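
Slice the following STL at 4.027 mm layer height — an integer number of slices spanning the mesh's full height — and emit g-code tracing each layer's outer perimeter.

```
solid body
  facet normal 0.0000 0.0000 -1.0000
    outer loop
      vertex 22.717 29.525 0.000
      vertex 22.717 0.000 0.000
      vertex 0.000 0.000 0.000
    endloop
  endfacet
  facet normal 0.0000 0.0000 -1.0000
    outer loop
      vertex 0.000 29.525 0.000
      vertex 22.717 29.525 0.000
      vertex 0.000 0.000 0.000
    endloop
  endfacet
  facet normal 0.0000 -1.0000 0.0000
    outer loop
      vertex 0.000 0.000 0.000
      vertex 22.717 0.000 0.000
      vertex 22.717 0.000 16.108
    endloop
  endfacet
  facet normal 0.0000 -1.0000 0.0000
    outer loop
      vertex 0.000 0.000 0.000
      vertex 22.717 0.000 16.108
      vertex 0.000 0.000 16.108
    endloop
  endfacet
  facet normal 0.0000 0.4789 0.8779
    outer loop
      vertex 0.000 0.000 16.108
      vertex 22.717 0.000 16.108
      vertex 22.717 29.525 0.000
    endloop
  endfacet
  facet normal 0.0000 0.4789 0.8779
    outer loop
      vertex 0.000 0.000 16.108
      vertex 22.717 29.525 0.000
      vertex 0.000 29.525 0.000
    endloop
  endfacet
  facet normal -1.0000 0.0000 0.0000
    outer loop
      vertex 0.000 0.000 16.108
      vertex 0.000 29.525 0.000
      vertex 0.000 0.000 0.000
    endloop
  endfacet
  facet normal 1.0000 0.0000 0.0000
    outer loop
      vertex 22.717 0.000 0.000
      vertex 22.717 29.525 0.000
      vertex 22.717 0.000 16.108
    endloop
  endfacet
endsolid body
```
; perimeter-only toolpath
G21 ; units = mm
G90 ; absolute positioning
G28 ; home
; layer 1
G0 Z4.027
G0 X0.000 Y0.000
G1 X22.717 Y0.000
G1 X22.717 Y22.144
G1 X0.000 Y22.144
G1 X0.000 Y0.000
; layer 2
G0 Z8.054
G0 X0.000 Y0.000
G1 X22.717 Y0.000
G1 X22.717 Y14.762
G1 X0.000 Y14.762
G1 X0.000 Y0.000
; layer 3
G0 Z12.081
G0 X0.000 Y0.000
G1 X22.717 Y0.000
G1 X22.717 Y7.381
G1 X0.000 Y7.381
G1 X0.000 Y0.000
M2 ; end

The solid is a wedge (ramp): 22.7 × 29.5 mm base, rising to 16.1 mm along the y=0 edge and sloping linearly to z=0 at y=29.5. Slicing at Δz = 4.027 mm — 4 equal slices spanning the solid's height, so layer i sits at z = i·h/4 — gives 3 non-empty perimeters. Each is a 4-segment closed polygon; G0 lifts to the layer z and rapids to the start vertex, then G1 traces the edges. The cross-section shrinks linearly with z (the slice at the apex is degenerate and omitted).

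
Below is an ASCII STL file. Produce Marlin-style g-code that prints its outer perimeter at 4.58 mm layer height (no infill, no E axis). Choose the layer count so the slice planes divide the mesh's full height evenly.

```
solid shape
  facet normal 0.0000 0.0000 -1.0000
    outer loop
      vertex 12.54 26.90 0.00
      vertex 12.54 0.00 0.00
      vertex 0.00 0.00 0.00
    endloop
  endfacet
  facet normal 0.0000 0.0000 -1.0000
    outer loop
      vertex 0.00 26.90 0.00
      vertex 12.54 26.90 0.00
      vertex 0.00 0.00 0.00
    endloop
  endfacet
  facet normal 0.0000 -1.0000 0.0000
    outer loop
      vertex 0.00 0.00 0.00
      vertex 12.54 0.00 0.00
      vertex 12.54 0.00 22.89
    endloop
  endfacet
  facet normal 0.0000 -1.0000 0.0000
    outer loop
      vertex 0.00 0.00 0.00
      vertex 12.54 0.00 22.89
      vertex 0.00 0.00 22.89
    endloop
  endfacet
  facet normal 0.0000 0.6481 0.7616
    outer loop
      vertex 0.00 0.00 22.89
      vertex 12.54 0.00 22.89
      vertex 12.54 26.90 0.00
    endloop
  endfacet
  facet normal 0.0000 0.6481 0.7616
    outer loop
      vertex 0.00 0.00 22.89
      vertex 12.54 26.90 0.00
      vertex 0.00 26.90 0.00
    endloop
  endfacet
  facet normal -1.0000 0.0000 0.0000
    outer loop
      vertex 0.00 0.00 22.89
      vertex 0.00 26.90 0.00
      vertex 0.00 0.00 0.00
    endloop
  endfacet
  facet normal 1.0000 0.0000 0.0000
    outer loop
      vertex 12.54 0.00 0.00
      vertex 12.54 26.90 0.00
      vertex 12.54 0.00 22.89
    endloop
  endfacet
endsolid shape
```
; perimeter-only toolpath
G21 ; units = mm
G90 ; absolute positioning
G28 ; home
; layer 1
G0 Z4.58
G0 X0.00 Y0.00
G1 X12.54 Y0.00
G1 X12.54 Y21.52
G1 X0.00 Y21.52
G1 X0.00 Y0.00
; layer 2
G0 Z9.16
G0 X0.00 Y0.00
G1 X12.54 Y0.00
G1 X12.54 Y16.14
G1 X0.00 Y16.14
G1 X0.00 Y0.00
; layer 3
G0 Z13.73
G0 X0.00 Y0.00
G1 X12.54 Y0.00
G1 X12.54 Y10.76
G1 X0.00 Y10.76
G1 X0.00 Y0.00
; layer 4
G0 Z18.31
G0 X0.00 Y0.00
G1 X12.54 Y0.00
G1 X12.54 Y5.38
G1 X0.00 Y5.38
G1 X0.00 Y0.00
M2 ; end

The solid is a wedge (ramp): 12.5 × 26.9 mm base, rising to 22.9 mm along the y=0 edge and sloping linearly to z=0 at y=26.9. Slicing at Δz = 4.58 mm — 5 equal slices spanning the solid's height, so layer i sits at z = i·h/5 — gives 4 non-empty perimeters. Each is a 4-segment closed polygon; G0 lifts to the layer z and rapids to the start vertex, then G1 traces the edges. The cross-section shrinks linearly with z (the slice at the apex is degenerate and omitted).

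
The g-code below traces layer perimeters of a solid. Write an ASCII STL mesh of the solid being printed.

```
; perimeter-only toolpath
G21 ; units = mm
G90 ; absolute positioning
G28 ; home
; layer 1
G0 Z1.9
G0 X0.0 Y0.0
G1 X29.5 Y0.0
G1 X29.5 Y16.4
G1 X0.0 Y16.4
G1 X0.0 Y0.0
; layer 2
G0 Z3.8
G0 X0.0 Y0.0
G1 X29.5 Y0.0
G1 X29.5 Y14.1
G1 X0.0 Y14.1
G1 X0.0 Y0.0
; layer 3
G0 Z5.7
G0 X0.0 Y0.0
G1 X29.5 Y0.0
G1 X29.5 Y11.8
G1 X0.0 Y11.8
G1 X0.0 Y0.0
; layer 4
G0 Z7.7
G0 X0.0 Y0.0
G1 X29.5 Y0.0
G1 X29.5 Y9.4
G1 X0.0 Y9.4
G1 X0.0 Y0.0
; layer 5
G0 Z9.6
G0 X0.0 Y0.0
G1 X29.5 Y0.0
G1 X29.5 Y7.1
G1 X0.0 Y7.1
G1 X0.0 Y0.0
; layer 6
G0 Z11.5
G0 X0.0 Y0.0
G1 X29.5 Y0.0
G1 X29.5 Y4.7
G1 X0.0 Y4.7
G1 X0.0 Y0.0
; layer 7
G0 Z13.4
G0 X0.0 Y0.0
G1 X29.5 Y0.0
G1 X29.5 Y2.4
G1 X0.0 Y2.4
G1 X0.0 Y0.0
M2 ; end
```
solid part
  facet normal 0.0000 0.0000 -1.0000
    outer loop
      vertex 29.5 18.8 0.0
      vertex 29.5 0.0 0.0
      vertex 0.0 0.0 0.0
    endloop
  endfacet
  facet normal 0.0000 0.0000 -1.0000
    outer loop
      vertex 0.0 18.8 0.0
      vertex 29.5 18.8 0.0
      vertex 0.0 0.0 0.0
    endloop
  endfacet
  facet normal 0.0000 -1.0000 0.0000
    outer loop
      vertex 0.0 0.0 0.0
      vertex 29.5 0.0 0.0
      vertex 29.5 0.0 15.3
    endloop
  endfacet
  facet normal 0.0000 -1.0000 0.0000
    outer loop
      vertex 0.0 0.0 0.0
      vertex 29.5 0.0 15.3
      vertex 0.0 0.0 15.3
    endloop
  endfacet
  facet normal 0.0000 0.6312 0.7756
    outer loop
      vertex 0.0 0.0 15.3
      vertex 29.5 0.0 15.3
      vertex 29.5 18.8 0.0
    endloop
  endfacet
  facet normal 0.0000 0.6312 0.7756
    outer loop
      vertex 0.0 0.0 15.3
      vertex 29.5 18.8 0.0
      vertex 0.0 18.8 0.0
    endloop
  endfacet
  facet normal -1.0000 0.0000 0.0000
    outer loop
      vertex 0.0 0.0 15.3
      vertex 0.0 18.8 0.0
      vertex 0.0 0.0 0.0
    endloop
  endfacet
  facet normal 1.0000 0.0000 0.0000
    outer loop
      vertex 29.5 0.0 0.0
      vertex 29.5 18.8 0.0
      vertex 29.5 0.0 15.3
    endloop
  endfacet
endsolid part

The G0 Z moves step by Δz≈1.9 mm. The G1 loops shrink linearly with z, so the solid tapers from its base footprint up to z≈15.3. Closing with a flat bottom cap and the tapered top and triangulating gives 8 facets — a wedge (ramp): 29.5 × 18.8 mm base, rising to 15.3 mm along the y=0 edge and sloping linearly to z=0 at y=18.8.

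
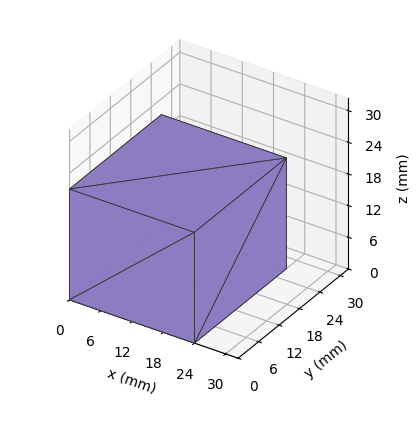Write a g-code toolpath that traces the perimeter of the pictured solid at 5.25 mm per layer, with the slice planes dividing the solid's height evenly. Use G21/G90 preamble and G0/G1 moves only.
Reading the render: the shape is a rectangular box, roughly 24 × 27 mm footprint and 21 mm tall (dimensions read to the nearest mm from the axis ticks). For the g-code, the solid's height is divided into equal slices at the stated Δz and each level perimeter traced with G1 moves after a G0 lift.

; perimeter-only toolpath
G21 ; units = mm
G90 ; absolute positioning
G28 ; home
; layer 1
G0 Z5.25
G0 X0.00 Y0.00
G1 X24.00 Y0.00
G1 X24.00 Y27.00
G1 X0.00 Y27.00
G1 X0.00 Y0.00
; layer 2
G0 Z10.50
G0 X0.00 Y0.00
G1 X24.00 Y0.00
G1 X24.00 Y27.00
G1 X0.00 Y27.00
G1 X0.00 Y0.00
; layer 3
G0 Z15.75
G0 X0.00 Y0.00
G1 X24.00 Y0.00
G1 X24.00 Y27.00
G1 X0.00 Y27.00
G1 X0.00 Y0.00
; layer 4
G0 Z21.00
G0 X0.00 Y0.00
G1 X24.00 Y0.00
G1 X24.00 Y27.00
G1 X0.00 Y27.00
G1 X0.00 Y0.00
M2 ; end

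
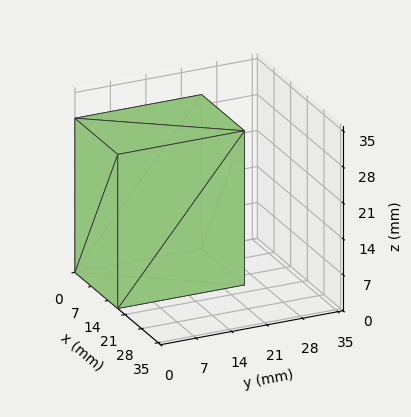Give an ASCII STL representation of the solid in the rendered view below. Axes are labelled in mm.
Reading the render: the shape is a rectangular box, roughly 18 × 25 mm footprint and 30 mm tall (dimensions read to the nearest mm from the axis ticks). For the STL, each face is triangulated and given an outward normal.

solid part
  facet normal 0.0000 0.0000 -1.0000
    outer loop
      vertex 18.000 25.000 0.000
      vertex 18.000 0.000 0.000
      vertex 0.000 0.000 0.000
    endloop
  endfacet
  facet normal 0.0000 0.0000 -1.0000
    outer loop
      vertex 0.000 25.000 0.000
      vertex 18.000 25.000 0.000
      vertex 0.000 0.000 0.000
    endloop
  endfacet
  facet normal 0.0000 0.0000 1.0000
    outer loop
      vertex 0.000 0.000 30.000
      vertex 18.000 0.000 30.000
      vertex 18.000 25.000 30.000
    endloop
  endfacet
  facet normal 0.0000 0.0000 1.0000
    outer loop
      vertex 0.000 0.000 30.000
      vertex 18.000 25.000 30.000
      vertex 0.000 25.000 30.000
    endloop
  endfacet
  facet normal 0.0000 -1.0000 0.0000
    outer loop
      vertex 0.000 0.000 0.000
      vertex 18.000 0.000 0.000
      vertex 18.000 0.000 30.000
    endloop
  endfacet
  facet normal 0.0000 -1.0000 0.0000
    outer loop
      vertex 0.000 0.000 0.000
      vertex 18.000 0.000 30.000
      vertex 0.000 0.000 30.000
    endloop
  endfacet
  facet normal 0.0000 1.0000 0.0000
    outer loop
      vertex 18.000 25.000 30.000
      vertex 18.000 25.000 0.000
      vertex 0.000 25.000 0.000
    endloop
  endfacet
  facet normal 0.0000 1.0000 0.0000
    outer loop
      vertex 0.000 25.000 30.000
      vertex 18.000 25.000 30.000
      vertex 0.000 25.000 0.000
    endloop
  endfacet
  facet normal -1.0000 0.0000 0.0000
    outer loop
      vertex 0.000 25.000 30.000
      vertex 0.000 25.000 0.000
      vertex 0.000 0.000 0.000
    endloop
  endfacet
  facet normal -1.0000 0.0000 0.0000
    outer loop
      vertex 0.000 0.000 30.000
      vertex 0.000 25.000 30.000
      vertex 0.000 0.000 0.000
    endloop
  endfacet
  facet normal 1.0000 0.0000 0.0000
    outer loop
      vertex 18.000 0.000 0.000
      vertex 18.000 25.000 0.000
      vertex 18.000 25.000 30.000
    endloop
  endfacet
  facet normal 1.0000 0.0000 0.0000
    outer loop
      vertex 18.000 0.000 0.000
      vertex 18.000 25.000 30.000
      vertex 18.000 0.000 30.000
    endloop
  endfacet
endsolid part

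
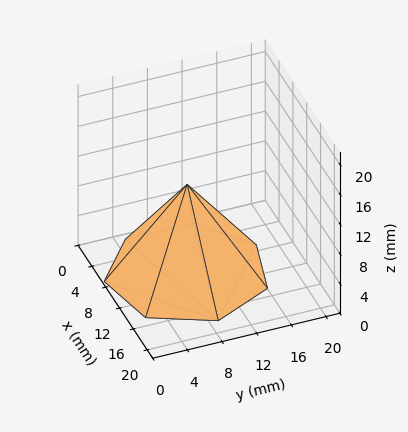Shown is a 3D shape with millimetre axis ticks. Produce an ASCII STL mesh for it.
Reading the render: the shape is a regular 7-sided pyramid, base circumscribed radius ≈ 9 mm, apex at z ≈ 12 mm (dimensions read to the nearest mm from the axis ticks). For the STL, each face is triangulated and given an outward normal.

solid part
  facet normal 0.0000 0.0000 -1.0000
    outer loop
      vertex 6.997 17.774 0.000
      vertex 14.611 16.036 0.000
      vertex 18.000 9.000 0.000
    endloop
  endfacet
  facet normal 0.0000 0.0000 -1.0000
    outer loop
      vertex 0.891 12.905 0.000
      vertex 6.997 17.774 0.000
      vertex 18.000 9.000 0.000
    endloop
  endfacet
  facet normal 0.0000 0.0000 -1.0000
    outer loop
      vertex 0.891 5.095 0.000
      vertex 0.891 12.905 0.000
      vertex 18.000 9.000 0.000
    endloop
  endfacet
  facet normal 0.0000 0.0000 -1.0000
    outer loop
      vertex 6.997 0.226 0.000
      vertex 0.891 5.095 0.000
      vertex 18.000 9.000 0.000
    endloop
  endfacet
  facet normal 0.0000 0.0000 -1.0000
    outer loop
      vertex 14.611 1.964 0.000
      vertex 6.997 0.226 0.000
      vertex 18.000 9.000 0.000
    endloop
  endfacet
  facet normal 0.7465 0.3596 0.5599
    outer loop
      vertex 18.000 9.000 0.000
      vertex 14.611 16.036 0.000
      vertex 9.000 9.000 12.000
    endloop
  endfacet
  facet normal 0.1844 0.8078 0.5599
    outer loop
      vertex 14.611 16.036 0.000
      vertex 6.997 17.774 0.000
      vertex 9.000 9.000 12.000
    endloop
  endfacet
  facet normal -0.5166 0.6478 0.5599
    outer loop
      vertex 6.997 17.774 0.000
      vertex 0.891 12.905 0.000
      vertex 9.000 9.000 12.000
    endloop
  endfacet
  facet normal -0.8286 0.0000 0.5599
    outer loop
      vertex 0.891 12.905 0.000
      vertex 0.891 5.095 0.000
      vertex 9.000 9.000 12.000
    endloop
  endfacet
  facet normal -0.5166 -0.6478 0.5599
    outer loop
      vertex 0.891 5.095 0.000
      vertex 6.997 0.226 0.000
      vertex 9.000 9.000 12.000
    endloop
  endfacet
  facet normal 0.1844 -0.8078 0.5599
    outer loop
      vertex 6.997 0.226 0.000
      vertex 14.611 1.964 0.000
      vertex 9.000 9.000 12.000
    endloop
  endfacet
  facet normal 0.7465 -0.3596 0.5599
    outer loop
      vertex 14.611 1.964 0.000
      vertex 18.000 9.000 0.000
      vertex 9.000 9.000 12.000
    endloop
  endfacet
endsolid part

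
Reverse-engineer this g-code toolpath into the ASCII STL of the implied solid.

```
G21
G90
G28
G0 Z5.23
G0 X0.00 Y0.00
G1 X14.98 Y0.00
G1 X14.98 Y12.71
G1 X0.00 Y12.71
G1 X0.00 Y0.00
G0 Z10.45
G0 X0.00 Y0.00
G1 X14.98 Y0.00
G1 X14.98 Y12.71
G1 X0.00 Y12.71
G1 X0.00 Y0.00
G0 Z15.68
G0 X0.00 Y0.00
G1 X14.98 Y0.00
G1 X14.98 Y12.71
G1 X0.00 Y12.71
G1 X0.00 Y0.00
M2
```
solid part
  facet normal 0.0000 0.0000 -1.0000
    outer loop
      vertex 14.98 12.71 0.00
      vertex 14.98 0.00 0.00
      vertex 0.00 0.00 0.00
    endloop
  endfacet
  facet normal 0.0000 0.0000 -1.0000
    outer loop
      vertex 0.00 12.71 0.00
      vertex 14.98 12.71 0.00
      vertex 0.00 0.00 0.00
    endloop
  endfacet
  facet normal 0.0000 0.0000 1.0000
    outer loop
      vertex 0.00 0.00 15.68
      vertex 14.98 0.00 15.68
      vertex 14.98 12.71 15.68
    endloop
  endfacet
  facet normal 0.0000 0.0000 1.0000
    outer loop
      vertex 0.00 0.00 15.68
      vertex 14.98 12.71 15.68
      vertex 0.00 12.71 15.68
    endloop
  endfacet
  facet normal 0.0000 -1.0000 0.0000
    outer loop
      vertex 0.00 0.00 0.00
      vertex 14.98 0.00 0.00
      vertex 14.98 0.00 15.68
    endloop
  endfacet
  facet normal 0.0000 -1.0000 0.0000
    outer loop
      vertex 0.00 0.00 0.00
      vertex 14.98 0.00 15.68
      vertex 0.00 0.00 15.68
    endloop
  endfacet
  facet normal 0.0000 1.0000 0.0000
    outer loop
      vertex 14.98 12.71 15.68
      vertex 14.98 12.71 0.00
      vertex 0.00 12.71 0.00
    endloop
  endfacet
  facet normal 0.0000 1.0000 0.0000
    outer loop
      vertex 0.00 12.71 15.68
      vertex 14.98 12.71 15.68
      vertex 0.00 12.71 0.00
    endloop
  endfacet
  facet normal -1.0000 0.0000 0.0000
    outer loop
      vertex 0.00 12.71 15.68
      vertex 0.00 12.71 0.00
      vertex 0.00 0.00 0.00
    endloop
  endfacet
  facet normal -1.0000 0.0000 0.0000
    outer loop
      vertex 0.00 0.00 15.68
      vertex 0.00 12.71 15.68
      vertex 0.00 0.00 0.00
    endloop
  endfacet
  facet normal 1.0000 0.0000 0.0000
    outer loop
      vertex 14.98 0.00 0.00
      vertex 14.98 12.71 0.00
      vertex 14.98 12.71 15.68
    endloop
  endfacet
  facet normal 1.0000 0.0000 0.0000
    outer loop
      vertex 14.98 0.00 0.00
      vertex 14.98 12.71 15.68
      vertex 14.98 0.00 15.68
    endloop
  endfacet
endsolid part

The G0 Z moves step by Δz≈5.23 mm. Every layer's G1 loop is the same polygon, so the solid is a straight extrusion of it from z=0 to z≈15.7. Closing with flat bottom and top caps and triangulating gives 12 facets — a rectangular box, roughly 15 × 12.7 mm footprint and 15.7 mm tall.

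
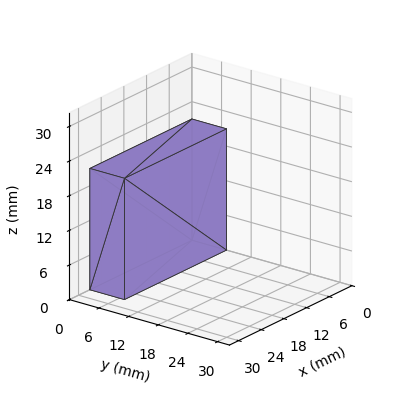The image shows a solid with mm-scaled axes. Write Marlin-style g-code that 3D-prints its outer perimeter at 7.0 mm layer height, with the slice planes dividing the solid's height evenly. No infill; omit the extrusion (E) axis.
Reading the render: the shape is a rectangular box, roughly 27 × 7 mm footprint and 21 mm tall (dimensions read to the nearest mm from the axis ticks). For the g-code, the solid's height is divided into equal slices at the stated Δz and each level perimeter traced with G1 moves after a G0 lift.

; perimeter-only toolpath
G21 ; units = mm
G90 ; absolute positioning
G28 ; home
; layer 1
G0 Z7.0
G0 X0.0 Y0.0
G1 X27.0 Y0.0
G1 X27.0 Y7.0
G1 X0.0 Y7.0
G1 X0.0 Y0.0
; layer 2
G0 Z14.0
G0 X0.0 Y0.0
G1 X27.0 Y0.0
G1 X27.0 Y7.0
G1 X0.0 Y7.0
G1 X0.0 Y0.0
; layer 3
G0 Z21.0
G0 X0.0 Y0.0
G1 X27.0 Y0.0
G1 X27.0 Y7.0
G1 X0.0 Y7.0
G1 X0.0 Y0.0
M2 ; end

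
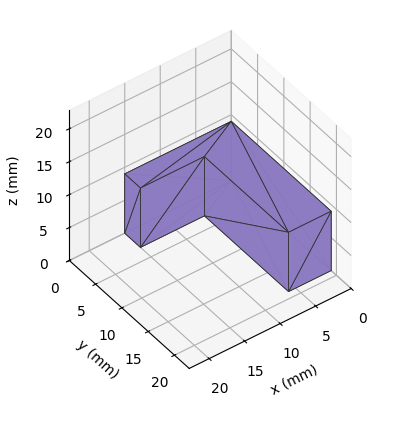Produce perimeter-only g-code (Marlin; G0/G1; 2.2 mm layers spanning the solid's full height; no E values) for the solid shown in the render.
Reading the render: the shape is an L-shaped prism: outer 15 × 19 mm, arm thicknesses ≈ 3 mm (horizontal) and 6 mm (vertical), extruded 9 mm in z (dimensions read to the nearest mm from the axis ticks). For the g-code, the solid's height is divided into equal slices at the stated Δz and each level perimeter traced with G1 moves after a G0 lift.

; perimeter-only toolpath
G21 ; units = mm
G90 ; absolute positioning
G28 ; home
; layer 1
G0 Z2.2
G0 X0.0 Y0.0
G1 X15.0 Y0.0
G1 X15.0 Y3.0
G1 X6.0 Y3.0
G1 X6.0 Y19.0
G1 X0.0 Y19.0
G1 X0.0 Y0.0
; layer 2
G0 Z4.5
G0 X0.0 Y0.0
G1 X15.0 Y0.0
G1 X15.0 Y3.0
G1 X6.0 Y3.0
G1 X6.0 Y19.0
G1 X0.0 Y19.0
G1 X0.0 Y0.0
; layer 3
G0 Z6.8
G0 X0.0 Y0.0
G1 X15.0 Y0.0
G1 X15.0 Y3.0
G1 X6.0 Y3.0
G1 X6.0 Y19.0
G1 X0.0 Y19.0
G1 X0.0 Y0.0
; layer 4
G0 Z9.0
G0 X0.0 Y0.0
G1 X15.0 Y0.0
G1 X15.0 Y3.0
G1 X6.0 Y3.0
G1 X6.0 Y19.0
G1 X0.0 Y19.0
G1 X0.0 Y0.0
M2 ; end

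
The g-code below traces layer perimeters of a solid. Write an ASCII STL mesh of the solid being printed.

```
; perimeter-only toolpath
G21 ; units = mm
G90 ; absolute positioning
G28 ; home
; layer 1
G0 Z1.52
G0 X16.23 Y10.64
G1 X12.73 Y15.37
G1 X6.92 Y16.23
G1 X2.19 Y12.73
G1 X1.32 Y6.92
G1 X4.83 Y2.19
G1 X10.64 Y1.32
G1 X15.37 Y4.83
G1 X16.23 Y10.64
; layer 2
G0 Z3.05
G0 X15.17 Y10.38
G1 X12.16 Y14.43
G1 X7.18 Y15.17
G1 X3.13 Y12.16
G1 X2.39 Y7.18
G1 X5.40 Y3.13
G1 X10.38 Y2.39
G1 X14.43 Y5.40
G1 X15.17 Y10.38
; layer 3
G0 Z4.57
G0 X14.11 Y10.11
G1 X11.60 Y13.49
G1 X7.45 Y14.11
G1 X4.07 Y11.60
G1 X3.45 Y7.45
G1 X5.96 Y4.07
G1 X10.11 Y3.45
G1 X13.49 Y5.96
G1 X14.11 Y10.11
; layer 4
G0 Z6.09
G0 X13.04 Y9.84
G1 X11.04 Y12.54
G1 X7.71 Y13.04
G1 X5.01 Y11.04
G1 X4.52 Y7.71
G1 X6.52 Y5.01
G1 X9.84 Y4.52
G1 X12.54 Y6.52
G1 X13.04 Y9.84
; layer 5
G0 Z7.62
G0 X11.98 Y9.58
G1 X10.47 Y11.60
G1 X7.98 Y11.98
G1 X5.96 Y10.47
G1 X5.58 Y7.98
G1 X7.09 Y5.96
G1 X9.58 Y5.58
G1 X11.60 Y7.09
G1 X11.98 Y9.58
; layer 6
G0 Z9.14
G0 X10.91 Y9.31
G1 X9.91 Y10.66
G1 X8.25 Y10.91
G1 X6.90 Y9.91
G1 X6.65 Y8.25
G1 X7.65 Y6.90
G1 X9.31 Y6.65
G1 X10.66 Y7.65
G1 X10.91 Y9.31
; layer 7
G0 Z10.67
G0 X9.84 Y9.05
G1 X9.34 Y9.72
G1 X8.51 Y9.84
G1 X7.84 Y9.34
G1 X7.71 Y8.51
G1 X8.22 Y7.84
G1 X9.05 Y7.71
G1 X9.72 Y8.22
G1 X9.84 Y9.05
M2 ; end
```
solid part
  facet normal 0.0000 0.0000 -1.0000
    outer loop
      vertex 6.65 17.30 0.00
      vertex 13.29 16.31 0.00
      vertex 17.30 10.91 0.00
    endloop
  endfacet
  facet normal 0.0000 0.0000 -1.0000
    outer loop
      vertex 1.25 13.29 0.00
      vertex 6.65 17.30 0.00
      vertex 17.30 10.91 0.00
    endloop
  endfacet
  facet normal 0.0000 0.0000 -1.0000
    outer loop
      vertex 0.26 6.65 0.00
      vertex 1.25 13.29 0.00
      vertex 17.30 10.91 0.00
    endloop
  endfacet
  facet normal 0.0000 0.0000 -1.0000
    outer loop
      vertex 4.27 1.25 0.00
      vertex 0.26 6.65 0.00
      vertex 17.30 10.91 0.00
    endloop
  endfacet
  facet normal 0.0000 0.0000 -1.0000
    outer loop
      vertex 10.91 0.26 0.00
      vertex 4.27 1.25 0.00
      vertex 17.30 10.91 0.00
    endloop
  endfacet
  facet normal 0.0000 0.0000 -1.0000
    outer loop
      vertex 16.31 4.27 0.00
      vertex 10.91 0.26 0.00
      vertex 17.30 10.91 0.00
    endloop
  endfacet
  facet normal 0.6684 0.4964 0.5539
    outer loop
      vertex 17.30 10.91 0.00
      vertex 13.29 16.31 0.00
      vertex 8.78 8.78 12.19
    endloop
  endfacet
  facet normal 0.1228 0.8234 0.5540
    outer loop
      vertex 13.29 16.31 0.00
      vertex 6.65 17.30 0.00
      vertex 8.78 8.78 12.19
    endloop
  endfacet
  facet normal -0.4964 0.6684 0.5539
    outer loop
      vertex 6.65 17.30 0.00
      vertex 1.25 13.29 0.00
      vertex 8.78 8.78 12.19
    endloop
  endfacet
  facet normal -0.8234 0.1228 0.5540
    outer loop
      vertex 1.25 13.29 0.00
      vertex 0.26 6.65 0.00
      vertex 8.78 8.78 12.19
    endloop
  endfacet
  facet normal -0.6684 -0.4964 0.5539
    outer loop
      vertex 0.26 6.65 0.00
      vertex 4.27 1.25 0.00
      vertex 8.78 8.78 12.19
    endloop
  endfacet
  facet normal -0.1228 -0.8234 0.5540
    outer loop
      vertex 4.27 1.25 0.00
      vertex 10.91 0.26 0.00
      vertex 8.78 8.78 12.19
    endloop
  endfacet
  facet normal 0.4964 -0.6684 0.5539
    outer loop
      vertex 10.91 0.26 0.00
      vertex 16.31 4.27 0.00
      vertex 8.78 8.78 12.19
    endloop
  endfacet
  facet normal 0.8234 -0.1228 0.5540
    outer loop
      vertex 16.31 4.27 0.00
      vertex 17.30 10.91 0.00
      vertex 8.78 8.78 12.19
    endloop
  endfacet
endsolid part

The G0 Z moves step by Δz≈1.52 mm. The G1 loops shrink linearly with z, so the solid tapers from its base footprint up to z≈12.2. Closing with a flat bottom cap and the tapered top and triangulating gives 14 facets — a regular 8-sided pyramid, base circumscribed radius ≈ 8.78 mm, apex at z ≈ 12.2 mm.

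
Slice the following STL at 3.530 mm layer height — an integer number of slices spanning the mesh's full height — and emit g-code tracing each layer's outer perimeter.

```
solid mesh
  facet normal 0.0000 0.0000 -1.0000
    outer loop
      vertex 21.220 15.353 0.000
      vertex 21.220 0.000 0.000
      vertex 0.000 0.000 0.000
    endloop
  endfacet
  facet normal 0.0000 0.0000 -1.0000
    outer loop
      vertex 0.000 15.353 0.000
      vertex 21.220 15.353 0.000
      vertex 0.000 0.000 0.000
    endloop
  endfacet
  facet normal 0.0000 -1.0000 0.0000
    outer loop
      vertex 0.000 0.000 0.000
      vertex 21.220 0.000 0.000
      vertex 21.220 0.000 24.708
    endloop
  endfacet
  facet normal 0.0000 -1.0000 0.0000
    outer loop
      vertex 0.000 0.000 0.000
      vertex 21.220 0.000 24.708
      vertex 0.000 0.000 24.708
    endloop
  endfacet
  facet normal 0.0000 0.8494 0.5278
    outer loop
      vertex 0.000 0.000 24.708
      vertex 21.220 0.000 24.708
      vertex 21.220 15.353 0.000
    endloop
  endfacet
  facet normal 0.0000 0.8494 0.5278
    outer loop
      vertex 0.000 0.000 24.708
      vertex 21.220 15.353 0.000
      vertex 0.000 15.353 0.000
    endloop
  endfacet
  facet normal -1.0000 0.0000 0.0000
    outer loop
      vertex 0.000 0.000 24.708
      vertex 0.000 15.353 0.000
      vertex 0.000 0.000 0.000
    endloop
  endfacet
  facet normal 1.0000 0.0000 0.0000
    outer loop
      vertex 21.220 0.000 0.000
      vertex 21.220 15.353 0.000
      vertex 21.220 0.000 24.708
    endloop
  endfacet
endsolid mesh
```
; perimeter-only toolpath
G21 ; units = mm
G90 ; absolute positioning
G28 ; home
; layer 1
G0 Z3.530
G0 X0.000 Y0.000
G1 X21.220 Y0.000
G1 X21.220 Y13.160
G1 X0.000 Y13.160
G1 X0.000 Y0.000
; layer 2
G0 Z7.059
G0 X0.000 Y0.000
G1 X21.220 Y0.000
G1 X21.220 Y10.966
G1 X0.000 Y10.966
G1 X0.000 Y0.000
; layer 3
G0 Z10.589
G0 X0.000 Y0.000
G1 X21.220 Y0.000
G1 X21.220 Y8.773
G1 X0.000 Y8.773
G1 X0.000 Y0.000
; layer 4
G0 Z14.119
G0 X0.000 Y0.000
G1 X21.220 Y0.000
G1 X21.220 Y6.580
G1 X0.000 Y6.580
G1 X0.000 Y0.000
; layer 5
G0 Z17.649
G0 X0.000 Y0.000
G1 X21.220 Y0.000
G1 X21.220 Y4.387
G1 X0.000 Y4.387
G1 X0.000 Y0.000
; layer 6
G0 Z21.178
G0 X0.000 Y0.000
G1 X21.220 Y0.000
G1 X21.220 Y2.193
G1 X0.000 Y2.193
G1 X0.000 Y0.000
M2 ; end

The solid is a wedge (ramp): 21.2 × 15.4 mm base, rising to 24.7 mm along the y=0 edge and sloping linearly to z=0 at y=15.4. Slicing at Δz = 3.530 mm — 7 equal slices spanning the solid's height, so layer i sits at z = i·h/7 — gives 6 non-empty perimeters. Each is a 4-segment closed polygon; G0 lifts to the layer z and rapids to the start vertex, then G1 traces the edges. The cross-section shrinks linearly with z (the slice at the apex is degenerate and omitted).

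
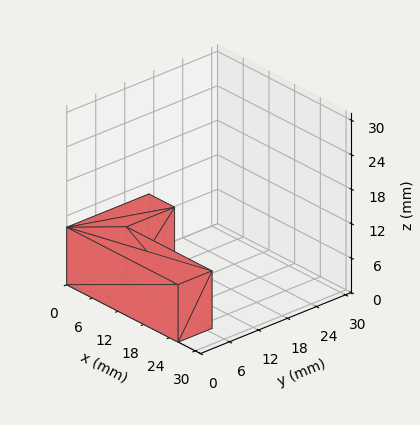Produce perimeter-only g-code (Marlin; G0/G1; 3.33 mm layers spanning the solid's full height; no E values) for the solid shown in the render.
Reading the render: the shape is an L-shaped prism: outer 26 × 17 mm, arm thicknesses ≈ 7 mm (horizontal) and 6 mm (vertical), extruded 10 mm in z (dimensions read to the nearest mm from the axis ticks). For the g-code, the solid's height is divided into equal slices at the stated Δz and each level perimeter traced with G1 moves after a G0 lift.

; perimeter-only toolpath
G21 ; units = mm
G90 ; absolute positioning
G28 ; home
; layer 1
G0 Z3.33
G0 X0.00 Y0.00
G1 X26.00 Y0.00
G1 X26.00 Y7.00
G1 X6.00 Y7.00
G1 X6.00 Y17.00
G1 X0.00 Y17.00
G1 X0.00 Y0.00
; layer 2
G0 Z6.67
G0 X0.00 Y0.00
G1 X26.00 Y0.00
G1 X26.00 Y7.00
G1 X6.00 Y7.00
G1 X6.00 Y17.00
G1 X0.00 Y17.00
G1 X0.00 Y0.00
; layer 3
G0 Z10.00
G0 X0.00 Y0.00
G1 X26.00 Y0.00
G1 X26.00 Y7.00
G1 X6.00 Y7.00
G1 X6.00 Y17.00
G1 X0.00 Y17.00
G1 X0.00 Y0.00
M2 ; end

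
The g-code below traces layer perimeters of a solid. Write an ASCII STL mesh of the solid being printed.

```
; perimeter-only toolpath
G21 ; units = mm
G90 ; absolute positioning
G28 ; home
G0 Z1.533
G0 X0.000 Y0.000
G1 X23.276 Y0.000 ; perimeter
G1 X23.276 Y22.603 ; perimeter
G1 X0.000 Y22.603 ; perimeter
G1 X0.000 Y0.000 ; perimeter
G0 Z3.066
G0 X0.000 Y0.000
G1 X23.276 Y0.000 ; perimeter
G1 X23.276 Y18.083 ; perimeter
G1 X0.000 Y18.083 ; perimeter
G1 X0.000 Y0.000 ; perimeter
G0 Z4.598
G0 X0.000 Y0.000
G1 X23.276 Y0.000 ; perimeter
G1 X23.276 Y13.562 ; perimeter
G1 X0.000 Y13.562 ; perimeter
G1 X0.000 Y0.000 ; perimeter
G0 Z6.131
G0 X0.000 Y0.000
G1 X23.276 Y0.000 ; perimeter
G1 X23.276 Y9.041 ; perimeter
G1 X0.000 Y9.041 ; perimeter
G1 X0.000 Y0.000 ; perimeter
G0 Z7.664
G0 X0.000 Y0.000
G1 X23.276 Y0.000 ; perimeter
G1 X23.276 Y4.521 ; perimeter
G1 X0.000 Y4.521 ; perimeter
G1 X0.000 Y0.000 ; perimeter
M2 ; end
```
solid part
  facet normal 0.0000 0.0000 -1.0000
    outer loop
      vertex 23.276 27.124 0.000
      vertex 23.276 0.000 0.000
      vertex 0.000 0.000 0.000
    endloop
  endfacet
  facet normal 0.0000 0.0000 -1.0000
    outer loop
      vertex 0.000 27.124 0.000
      vertex 23.276 27.124 0.000
      vertex 0.000 0.000 0.000
    endloop
  endfacet
  facet normal 0.0000 -1.0000 0.0000
    outer loop
      vertex 0.000 0.000 0.000
      vertex 23.276 0.000 0.000
      vertex 23.276 0.000 9.197
    endloop
  endfacet
  facet normal 0.0000 -1.0000 0.0000
    outer loop
      vertex 0.000 0.000 0.000
      vertex 23.276 0.000 9.197
      vertex 0.000 0.000 9.197
    endloop
  endfacet
  facet normal 0.0000 0.3211 0.9470
    outer loop
      vertex 0.000 0.000 9.197
      vertex 23.276 0.000 9.197
      vertex 23.276 27.124 0.000
    endloop
  endfacet
  facet normal 0.0000 0.3211 0.9470
    outer loop
      vertex 0.000 0.000 9.197
      vertex 23.276 27.124 0.000
      vertex 0.000 27.124 0.000
    endloop
  endfacet
  facet normal -1.0000 0.0000 0.0000
    outer loop
      vertex 0.000 0.000 9.197
      vertex 0.000 27.124 0.000
      vertex 0.000 0.000 0.000
    endloop
  endfacet
  facet normal 1.0000 0.0000 0.0000
    outer loop
      vertex 23.276 0.000 0.000
      vertex 23.276 27.124 0.000
      vertex 23.276 0.000 9.197
    endloop
  endfacet
endsolid part

The G0 Z moves step by Δz≈1.533 mm. The G1 loops shrink linearly with z, so the solid tapers from its base footprint up to z≈9.2. Closing with a flat bottom cap and the tapered top and triangulating gives 8 facets — a wedge (ramp): 23.3 × 27.1 mm base, rising to 9.2 mm along the y=0 edge and sloping linearly to z=0 at y=27.1.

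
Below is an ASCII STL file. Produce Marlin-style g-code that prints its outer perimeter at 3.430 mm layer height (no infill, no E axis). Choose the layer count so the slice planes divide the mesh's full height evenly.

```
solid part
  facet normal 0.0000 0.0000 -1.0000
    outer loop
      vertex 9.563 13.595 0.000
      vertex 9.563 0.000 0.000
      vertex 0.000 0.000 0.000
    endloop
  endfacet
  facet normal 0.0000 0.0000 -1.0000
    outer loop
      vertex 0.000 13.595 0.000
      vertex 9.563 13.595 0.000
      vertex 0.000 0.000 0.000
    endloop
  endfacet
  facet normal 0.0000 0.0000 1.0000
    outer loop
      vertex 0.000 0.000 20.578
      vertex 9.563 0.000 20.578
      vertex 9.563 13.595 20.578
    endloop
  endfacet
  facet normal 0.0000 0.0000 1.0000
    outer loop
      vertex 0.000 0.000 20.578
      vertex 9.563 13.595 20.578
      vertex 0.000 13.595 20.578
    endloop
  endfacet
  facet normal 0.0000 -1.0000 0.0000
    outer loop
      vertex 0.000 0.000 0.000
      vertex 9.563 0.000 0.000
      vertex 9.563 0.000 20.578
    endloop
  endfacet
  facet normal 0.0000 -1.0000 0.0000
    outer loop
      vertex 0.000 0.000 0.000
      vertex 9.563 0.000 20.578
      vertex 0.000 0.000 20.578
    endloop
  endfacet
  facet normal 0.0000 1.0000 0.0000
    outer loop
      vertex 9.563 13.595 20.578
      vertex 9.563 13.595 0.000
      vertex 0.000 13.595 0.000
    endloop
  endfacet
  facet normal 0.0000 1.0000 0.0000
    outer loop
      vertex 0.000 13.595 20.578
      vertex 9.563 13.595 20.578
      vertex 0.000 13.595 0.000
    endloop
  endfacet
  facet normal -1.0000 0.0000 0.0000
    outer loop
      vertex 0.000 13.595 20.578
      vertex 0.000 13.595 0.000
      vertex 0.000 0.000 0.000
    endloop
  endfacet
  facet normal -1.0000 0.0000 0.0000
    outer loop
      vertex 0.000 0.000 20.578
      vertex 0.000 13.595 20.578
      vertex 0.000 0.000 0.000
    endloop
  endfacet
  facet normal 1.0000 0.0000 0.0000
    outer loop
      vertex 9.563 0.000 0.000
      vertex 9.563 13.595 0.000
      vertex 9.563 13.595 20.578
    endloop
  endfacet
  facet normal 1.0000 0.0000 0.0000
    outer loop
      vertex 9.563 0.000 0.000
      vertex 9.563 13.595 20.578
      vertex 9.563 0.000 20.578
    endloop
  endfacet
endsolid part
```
; perimeter-only toolpath
G21 ; units = mm
G90 ; absolute positioning
G28 ; home
; layer 1
G0 Z3.430
G0 X0.000 Y0.000
G1 X9.563 Y0.000
G1 X9.563 Y13.595
G1 X0.000 Y13.595
G1 X0.000 Y0.000
; layer 2
G0 Z6.859
G0 X0.000 Y0.000
G1 X9.563 Y0.000
G1 X9.563 Y13.595
G1 X0.000 Y13.595
G1 X0.000 Y0.000
; layer 3
G0 Z10.289
G0 X0.000 Y0.000
G1 X9.563 Y0.000
G1 X9.563 Y13.595
G1 X0.000 Y13.595
G1 X0.000 Y0.000
; layer 4
G0 Z13.719
G0 X0.000 Y0.000
G1 X9.563 Y0.000
G1 X9.563 Y13.595
G1 X0.000 Y13.595
G1 X0.000 Y0.000
; layer 5
G0 Z17.148
G0 X0.000 Y0.000
G1 X9.563 Y0.000
G1 X9.563 Y13.595
G1 X0.000 Y13.595
G1 X0.000 Y0.000
; layer 6
G0 Z20.578
G0 X0.000 Y0.000
G1 X9.563 Y0.000
G1 X9.563 Y13.595
G1 X0.000 Y13.595
G1 X0.000 Y0.000
M2 ; end

The solid is a rectangular box, roughly 9.56 × 13.6 mm footprint and 20.6 mm tall. Slicing at Δz = 3.430 mm — 6 equal slices spanning the solid's height, so layer i sits at z = i·h/6 — gives 6 non-empty perimeters. Each is a 4-segment closed polygon; G0 lifts to the layer z and rapids to the start vertex, then G1 traces the edges.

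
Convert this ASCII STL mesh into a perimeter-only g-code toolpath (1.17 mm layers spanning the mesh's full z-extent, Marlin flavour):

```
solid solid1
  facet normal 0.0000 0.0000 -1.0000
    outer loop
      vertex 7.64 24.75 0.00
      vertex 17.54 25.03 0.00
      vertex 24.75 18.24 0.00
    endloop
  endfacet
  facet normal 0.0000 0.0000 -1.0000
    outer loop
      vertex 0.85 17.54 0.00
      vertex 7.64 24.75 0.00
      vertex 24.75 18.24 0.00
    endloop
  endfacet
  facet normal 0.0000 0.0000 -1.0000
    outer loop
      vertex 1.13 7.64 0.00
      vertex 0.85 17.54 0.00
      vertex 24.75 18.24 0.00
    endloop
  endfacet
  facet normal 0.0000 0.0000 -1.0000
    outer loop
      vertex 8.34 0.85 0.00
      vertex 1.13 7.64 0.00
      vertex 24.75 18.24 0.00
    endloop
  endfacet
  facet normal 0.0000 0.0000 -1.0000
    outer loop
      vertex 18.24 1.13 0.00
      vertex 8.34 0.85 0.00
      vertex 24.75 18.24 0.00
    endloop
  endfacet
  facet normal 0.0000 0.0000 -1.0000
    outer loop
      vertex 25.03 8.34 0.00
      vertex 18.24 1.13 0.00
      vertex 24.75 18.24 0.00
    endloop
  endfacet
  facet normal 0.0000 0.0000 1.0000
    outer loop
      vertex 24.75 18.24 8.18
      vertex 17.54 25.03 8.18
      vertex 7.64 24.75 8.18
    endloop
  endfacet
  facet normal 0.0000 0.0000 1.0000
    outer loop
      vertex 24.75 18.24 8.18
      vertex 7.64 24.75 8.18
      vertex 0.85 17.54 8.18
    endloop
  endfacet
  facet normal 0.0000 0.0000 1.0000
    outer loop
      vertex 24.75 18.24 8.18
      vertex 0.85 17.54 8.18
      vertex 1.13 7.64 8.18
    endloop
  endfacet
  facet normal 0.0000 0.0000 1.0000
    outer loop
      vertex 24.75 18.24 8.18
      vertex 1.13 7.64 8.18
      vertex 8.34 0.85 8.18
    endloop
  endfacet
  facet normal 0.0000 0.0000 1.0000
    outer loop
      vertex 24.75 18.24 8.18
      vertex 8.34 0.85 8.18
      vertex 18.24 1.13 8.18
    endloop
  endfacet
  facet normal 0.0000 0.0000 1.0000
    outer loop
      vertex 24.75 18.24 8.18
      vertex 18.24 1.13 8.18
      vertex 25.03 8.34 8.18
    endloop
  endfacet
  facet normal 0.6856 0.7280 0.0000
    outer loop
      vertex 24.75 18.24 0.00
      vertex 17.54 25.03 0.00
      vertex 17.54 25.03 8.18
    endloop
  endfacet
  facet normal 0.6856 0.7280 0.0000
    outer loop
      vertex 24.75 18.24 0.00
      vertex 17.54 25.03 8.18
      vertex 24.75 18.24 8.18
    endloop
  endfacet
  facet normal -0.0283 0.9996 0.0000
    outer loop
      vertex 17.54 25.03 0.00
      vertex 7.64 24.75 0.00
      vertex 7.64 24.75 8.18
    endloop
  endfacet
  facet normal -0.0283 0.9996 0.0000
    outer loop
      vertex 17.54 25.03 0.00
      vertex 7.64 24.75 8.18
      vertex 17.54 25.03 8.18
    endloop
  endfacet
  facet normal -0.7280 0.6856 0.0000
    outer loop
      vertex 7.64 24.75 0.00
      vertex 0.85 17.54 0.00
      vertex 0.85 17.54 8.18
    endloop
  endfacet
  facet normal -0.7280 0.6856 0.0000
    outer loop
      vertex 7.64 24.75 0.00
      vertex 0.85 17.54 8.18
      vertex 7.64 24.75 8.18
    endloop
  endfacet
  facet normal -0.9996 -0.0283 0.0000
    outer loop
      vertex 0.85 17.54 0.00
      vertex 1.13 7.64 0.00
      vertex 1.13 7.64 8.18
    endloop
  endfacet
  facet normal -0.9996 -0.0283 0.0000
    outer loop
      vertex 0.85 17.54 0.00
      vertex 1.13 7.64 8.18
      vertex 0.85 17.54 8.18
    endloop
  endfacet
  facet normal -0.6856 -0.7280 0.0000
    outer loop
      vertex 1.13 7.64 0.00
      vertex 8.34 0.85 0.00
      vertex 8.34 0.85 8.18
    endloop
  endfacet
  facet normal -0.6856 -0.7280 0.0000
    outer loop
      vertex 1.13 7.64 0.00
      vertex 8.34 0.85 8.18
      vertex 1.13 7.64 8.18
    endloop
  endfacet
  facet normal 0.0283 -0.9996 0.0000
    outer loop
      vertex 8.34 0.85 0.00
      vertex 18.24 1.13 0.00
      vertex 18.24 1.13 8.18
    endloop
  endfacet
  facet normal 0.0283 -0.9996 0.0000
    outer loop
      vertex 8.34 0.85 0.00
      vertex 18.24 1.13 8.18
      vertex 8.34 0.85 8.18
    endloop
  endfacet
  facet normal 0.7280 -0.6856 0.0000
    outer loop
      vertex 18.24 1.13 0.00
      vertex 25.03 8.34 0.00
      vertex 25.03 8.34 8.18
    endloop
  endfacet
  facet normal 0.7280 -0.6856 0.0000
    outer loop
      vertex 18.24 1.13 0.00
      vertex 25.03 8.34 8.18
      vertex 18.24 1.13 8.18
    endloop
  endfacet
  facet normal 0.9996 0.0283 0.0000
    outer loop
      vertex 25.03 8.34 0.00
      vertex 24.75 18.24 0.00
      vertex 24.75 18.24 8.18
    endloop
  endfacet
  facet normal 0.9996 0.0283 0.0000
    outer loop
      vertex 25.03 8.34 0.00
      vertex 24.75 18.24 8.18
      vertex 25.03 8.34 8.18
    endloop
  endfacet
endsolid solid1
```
; perimeter-only toolpath
G21 ; units = mm
G90 ; absolute positioning
G28 ; home
; layer 1
G0 Z1.17
G0 X24.75 Y18.24
G1 X17.54 Y25.03
G1 X7.64 Y24.75
G1 X0.85 Y17.54
G1 X1.13 Y7.64
G1 X8.34 Y0.85
G1 X18.24 Y1.13
G1 X25.03 Y8.34
G1 X24.75 Y18.24
; layer 2
G0 Z2.34
G0 X24.75 Y18.24
G1 X17.54 Y25.03
G1 X7.64 Y24.75
G1 X0.85 Y17.54
G1 X1.13 Y7.64
G1 X8.34 Y0.85
G1 X18.24 Y1.13
G1 X25.03 Y8.34
G1 X24.75 Y18.24
; layer 3
G0 Z3.51
G0 X24.75 Y18.24
G1 X17.54 Y25.03
G1 X7.64 Y24.75
G1 X0.85 Y17.54
G1 X1.13 Y7.64
G1 X8.34 Y0.85
G1 X18.24 Y1.13
G1 X25.03 Y8.34
G1 X24.75 Y18.24
; layer 4
G0 Z4.67
G0 X24.75 Y18.24
G1 X17.54 Y25.03
G1 X7.64 Y24.75
G1 X0.85 Y17.54
G1 X1.13 Y7.64
G1 X8.34 Y0.85
G1 X18.24 Y1.13
G1 X25.03 Y8.34
G1 X24.75 Y18.24
; layer 5
G0 Z5.84
G0 X24.75 Y18.24
G1 X17.54 Y25.03
G1 X7.64 Y24.75
G1 X0.85 Y17.54
G1 X1.13 Y7.64
G1 X8.34 Y0.85
G1 X18.24 Y1.13
G1 X25.03 Y8.34
G1 X24.75 Y18.24
; layer 6
G0 Z7.01
G0 X24.75 Y18.24
G1 X17.54 Y25.03
G1 X7.64 Y24.75
G1 X0.85 Y17.54
G1 X1.13 Y7.64
G1 X8.34 Y0.85
G1 X18.24 Y1.13
G1 X25.03 Y8.34
G1 X24.75 Y18.24
; layer 7
G0 Z8.18
G0 X24.75 Y18.24
G1 X17.54 Y25.03
G1 X7.64 Y24.75
G1 X0.85 Y17.54
G1 X1.13 Y7.64
G1 X8.34 Y0.85
G1 X18.24 Y1.13
G1 X25.03 Y8.34
G1 X24.75 Y18.24
M2 ; end

The solid is a regular 8-sided prism (a cylinder approximated with 8 flat sides), circumscribed radius ≈ 12.9 mm, height ≈ 8.18 mm. Slicing at Δz = 1.17 mm — 7 equal slices spanning the solid's height, so layer i sits at z = i·h/7 — gives 7 non-empty perimeters. Each is a 8-segment closed polygon; G0 lifts to the layer z and rapids to the start vertex, then G1 traces the edges.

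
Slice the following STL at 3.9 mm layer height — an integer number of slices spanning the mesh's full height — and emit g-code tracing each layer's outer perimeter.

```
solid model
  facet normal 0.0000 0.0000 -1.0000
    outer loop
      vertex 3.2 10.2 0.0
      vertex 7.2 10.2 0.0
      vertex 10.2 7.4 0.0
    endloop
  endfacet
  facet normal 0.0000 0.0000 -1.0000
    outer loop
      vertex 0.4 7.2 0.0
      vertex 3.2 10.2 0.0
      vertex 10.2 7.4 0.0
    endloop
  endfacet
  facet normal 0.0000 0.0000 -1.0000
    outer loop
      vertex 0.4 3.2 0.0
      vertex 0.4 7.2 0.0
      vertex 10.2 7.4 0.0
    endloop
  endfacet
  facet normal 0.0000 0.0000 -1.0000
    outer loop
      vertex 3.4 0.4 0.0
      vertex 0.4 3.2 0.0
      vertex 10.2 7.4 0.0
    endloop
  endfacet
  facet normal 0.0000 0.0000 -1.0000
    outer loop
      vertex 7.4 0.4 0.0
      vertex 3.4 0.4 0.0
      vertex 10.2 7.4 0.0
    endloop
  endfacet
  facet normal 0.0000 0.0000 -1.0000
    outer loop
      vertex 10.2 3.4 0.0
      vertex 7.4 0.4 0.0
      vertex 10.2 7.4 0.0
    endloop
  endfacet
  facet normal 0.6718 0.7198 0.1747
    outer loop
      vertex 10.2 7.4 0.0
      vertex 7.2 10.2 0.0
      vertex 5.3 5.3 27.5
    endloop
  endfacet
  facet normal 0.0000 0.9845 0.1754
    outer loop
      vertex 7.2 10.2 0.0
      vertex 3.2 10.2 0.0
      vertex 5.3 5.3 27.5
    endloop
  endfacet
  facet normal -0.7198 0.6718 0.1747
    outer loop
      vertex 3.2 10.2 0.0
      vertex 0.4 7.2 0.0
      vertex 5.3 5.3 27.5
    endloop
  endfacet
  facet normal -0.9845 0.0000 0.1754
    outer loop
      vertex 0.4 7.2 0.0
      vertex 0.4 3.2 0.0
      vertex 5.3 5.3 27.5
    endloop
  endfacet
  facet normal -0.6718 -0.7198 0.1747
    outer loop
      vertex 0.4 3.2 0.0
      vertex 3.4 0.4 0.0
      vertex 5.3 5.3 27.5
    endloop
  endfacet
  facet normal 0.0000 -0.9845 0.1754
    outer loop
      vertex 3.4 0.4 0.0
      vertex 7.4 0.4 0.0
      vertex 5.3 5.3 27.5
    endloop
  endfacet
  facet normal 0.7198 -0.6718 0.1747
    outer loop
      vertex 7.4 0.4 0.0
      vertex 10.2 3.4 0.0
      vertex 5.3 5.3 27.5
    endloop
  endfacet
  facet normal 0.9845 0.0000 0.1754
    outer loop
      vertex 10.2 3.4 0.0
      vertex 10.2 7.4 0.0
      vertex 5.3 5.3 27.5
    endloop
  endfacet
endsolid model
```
; perimeter-only toolpath
G21 ; units = mm
G90 ; absolute positioning
G28 ; home
; layer 1
G0 Z3.9
G0 X9.5 Y7.1
G1 X6.9 Y9.5
G1 X3.5 Y9.5
G1 X1.1 Y6.9
G1 X1.1 Y3.5
G1 X3.7 Y1.1
G1 X7.1 Y1.1
G1 X9.5 Y3.7
G1 X9.5 Y7.1
; layer 2
G0 Z7.9
G0 X8.8 Y6.8
G1 X6.7 Y8.8
G1 X3.8 Y8.8
G1 X1.8 Y6.7
G1 X1.8 Y3.8
G1 X3.9 Y1.8
G1 X6.8 Y1.8
G1 X8.8 Y3.9
G1 X8.8 Y6.8
; layer 3
G0 Z11.8
G0 X8.1 Y6.5
G1 X6.4 Y8.1
G1 X4.1 Y8.1
G1 X2.5 Y6.4
G1 X2.5 Y4.1
G1 X4.2 Y2.5
G1 X6.5 Y2.5
G1 X8.1 Y4.2
G1 X8.1 Y6.5
; layer 4
G0 Z15.7
G0 X7.4 Y6.2
G1 X6.1 Y7.4
G1 X4.4 Y7.4
G1 X3.2 Y6.1
G1 X3.2 Y4.4
G1 X4.5 Y3.2
G1 X6.2 Y3.2
G1 X7.4 Y4.5
G1 X7.4 Y6.2
; layer 5
G0 Z19.6
G0 X6.7 Y5.9
G1 X5.8 Y6.7
G1 X4.7 Y6.7
G1 X3.9 Y5.8
G1 X3.9 Y4.7
G1 X4.8 Y3.9
G1 X5.9 Y3.9
G1 X6.7 Y4.8
G1 X6.7 Y5.9
; layer 6
G0 Z23.6
G0 X6.0 Y5.6
G1 X5.6 Y6.0
G1 X5.0 Y6.0
G1 X4.6 Y5.6
G1 X4.6 Y5.0
G1 X5.0 Y4.6
G1 X5.6 Y4.6
G1 X6.0 Y5.0
G1 X6.0 Y5.6
M2 ; end

The solid is a regular 8-sided pyramid, base circumscribed radius ≈ 5.3 mm, apex at z ≈ 27.5 mm. Slicing at Δz = 3.9 mm — 7 equal slices spanning the solid's height, so layer i sits at z = i·h/7 — gives 6 non-empty perimeters. Each is a 8-segment closed polygon; G0 lifts to the layer z and rapids to the start vertex, then G1 traces the edges. The cross-section shrinks linearly with z (the slice at the apex is degenerate and omitted).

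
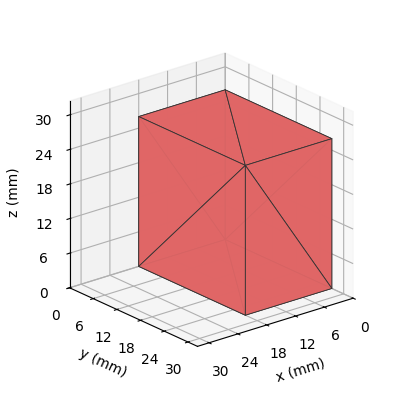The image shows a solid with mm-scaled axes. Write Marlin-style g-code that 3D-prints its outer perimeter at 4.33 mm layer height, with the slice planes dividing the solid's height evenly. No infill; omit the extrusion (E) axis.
Reading the render: the shape is a rectangular box, roughly 18 × 27 mm footprint and 26 mm tall (dimensions read to the nearest mm from the axis ticks). For the g-code, the solid's height is divided into equal slices at the stated Δz and each level perimeter traced with G1 moves after a G0 lift.

; perimeter-only toolpath
G21 ; units = mm
G90 ; absolute positioning
G28 ; home
; layer 1
G0 Z4.33
G0 X0.00 Y0.00
G1 X18.00 Y0.00
G1 X18.00 Y27.00
G1 X0.00 Y27.00
G1 X0.00 Y0.00
; layer 2
G0 Z8.67
G0 X0.00 Y0.00
G1 X18.00 Y0.00
G1 X18.00 Y27.00
G1 X0.00 Y27.00
G1 X0.00 Y0.00
; layer 3
G0 Z13.00
G0 X0.00 Y0.00
G1 X18.00 Y0.00
G1 X18.00 Y27.00
G1 X0.00 Y27.00
G1 X0.00 Y0.00
; layer 4
G0 Z17.33
G0 X0.00 Y0.00
G1 X18.00 Y0.00
G1 X18.00 Y27.00
G1 X0.00 Y27.00
G1 X0.00 Y0.00
; layer 5
G0 Z21.67
G0 X0.00 Y0.00
G1 X18.00 Y0.00
G1 X18.00 Y27.00
G1 X0.00 Y27.00
G1 X0.00 Y0.00
; layer 6
G0 Z26.00
G0 X0.00 Y0.00
G1 X18.00 Y0.00
G1 X18.00 Y27.00
G1 X0.00 Y27.00
G1 X0.00 Y0.00
M2 ; end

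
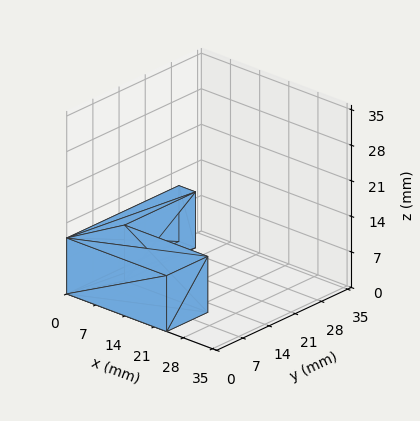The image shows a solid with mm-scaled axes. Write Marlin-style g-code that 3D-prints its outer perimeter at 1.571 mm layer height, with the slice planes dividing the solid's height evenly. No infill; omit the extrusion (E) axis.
Reading the render: the shape is an L-shaped prism: outer 24 × 30 mm, arm thicknesses ≈ 11 mm (horizontal) and 4 mm (vertical), extruded 11 mm in z (dimensions read to the nearest mm from the axis ticks). For the g-code, the solid's height is divided into equal slices at the stated Δz and each level perimeter traced with G1 moves after a G0 lift.

; perimeter-only toolpath
G21 ; units = mm
G90 ; absolute positioning
G28 ; home
; layer 1
G0 Z1.571
G0 X0.000 Y0.000
G1 X24.000 Y0.000
G1 X24.000 Y11.000
G1 X4.000 Y11.000
G1 X4.000 Y30.000
G1 X0.000 Y30.000
G1 X0.000 Y0.000
; layer 2
G0 Z3.143
G0 X0.000 Y0.000
G1 X24.000 Y0.000
G1 X24.000 Y11.000
G1 X4.000 Y11.000
G1 X4.000 Y30.000
G1 X0.000 Y30.000
G1 X0.000 Y0.000
; layer 3
G0 Z4.714
G0 X0.000 Y0.000
G1 X24.000 Y0.000
G1 X24.000 Y11.000
G1 X4.000 Y11.000
G1 X4.000 Y30.000
G1 X0.000 Y30.000
G1 X0.000 Y0.000
; layer 4
G0 Z6.286
G0 X0.000 Y0.000
G1 X24.000 Y0.000
G1 X24.000 Y11.000
G1 X4.000 Y11.000
G1 X4.000 Y30.000
G1 X0.000 Y30.000
G1 X0.000 Y0.000
; layer 5
G0 Z7.857
G0 X0.000 Y0.000
G1 X24.000 Y0.000
G1 X24.000 Y11.000
G1 X4.000 Y11.000
G1 X4.000 Y30.000
G1 X0.000 Y30.000
G1 X0.000 Y0.000
; layer 6
G0 Z9.429
G0 X0.000 Y0.000
G1 X24.000 Y0.000
G1 X24.000 Y11.000
G1 X4.000 Y11.000
G1 X4.000 Y30.000
G1 X0.000 Y30.000
G1 X0.000 Y0.000
; layer 7
G0 Z11.000
G0 X0.000 Y0.000
G1 X24.000 Y0.000
G1 X24.000 Y11.000
G1 X4.000 Y11.000
G1 X4.000 Y30.000
G1 X0.000 Y30.000
G1 X0.000 Y0.000
M2 ; end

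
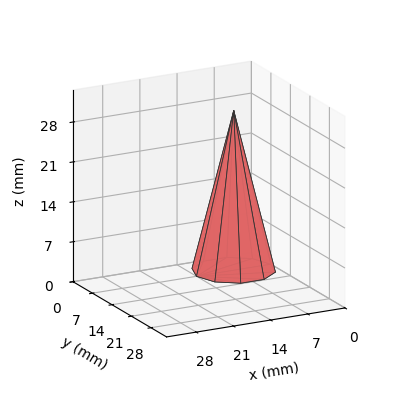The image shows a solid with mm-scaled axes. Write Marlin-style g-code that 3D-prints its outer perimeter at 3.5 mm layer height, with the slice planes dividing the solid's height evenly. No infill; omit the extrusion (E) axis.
Reading the render: the shape is a regular 10-sided pyramid, base circumscribed radius ≈ 7 mm, apex at z ≈ 28 mm (dimensions read to the nearest mm from the axis ticks). For the g-code, the solid's height is divided into equal slices at the stated Δz and each level perimeter traced with G1 moves after a G0 lift.

; perimeter-only toolpath
G21 ; units = mm
G90 ; absolute positioning
G28 ; home
; layer 1
G0 Z3.5
G0 X13.1 Y7.0
G1 X12.0 Y10.6
G1 X8.9 Y12.9
G1 X5.1 Y12.9
G1 X2.0 Y10.6
G1 X0.9 Y7.0
G1 X2.0 Y3.4
G1 X5.1 Y1.1
G1 X8.9 Y1.1
G1 X12.0 Y3.4
G1 X13.1 Y7.0
; layer 2
G0 Z7.0
G0 X12.2 Y7.0
G1 X11.3 Y10.1
G1 X8.6 Y12.0
G1 X5.3 Y12.0
G1 X2.7 Y10.1
G1 X1.8 Y7.0
G1 X2.7 Y3.9
G1 X5.3 Y2.0
G1 X8.6 Y2.0
G1 X11.3 Y3.9
G1 X12.2 Y7.0
; layer 3
G0 Z10.5
G0 X11.4 Y7.0
G1 X10.6 Y9.6
G1 X8.4 Y11.2
G1 X5.6 Y11.2
G1 X3.4 Y9.6
G1 X2.6 Y7.0
G1 X3.4 Y4.4
G1 X5.6 Y2.8
G1 X8.4 Y2.8
G1 X10.6 Y4.4
G1 X11.4 Y7.0
; layer 4
G0 Z14.0
G0 X10.5 Y7.0
G1 X9.8 Y9.1
G1 X8.1 Y10.3
G1 X5.9 Y10.3
G1 X4.2 Y9.1
G1 X3.5 Y7.0
G1 X4.2 Y5.0
G1 X5.9 Y3.6
G1 X8.1 Y3.6
G1 X9.8 Y5.0
G1 X10.5 Y7.0
; layer 5
G0 Z17.5
G0 X9.6 Y7.0
G1 X9.1 Y8.5
G1 X7.8 Y9.5
G1 X6.2 Y9.5
G1 X4.9 Y8.5
G1 X4.4 Y7.0
G1 X4.9 Y5.5
G1 X6.2 Y4.5
G1 X7.8 Y4.5
G1 X9.1 Y5.5
G1 X9.6 Y7.0
; layer 6
G0 Z21.0
G0 X8.8 Y7.0
G1 X8.4 Y8.0
G1 X7.5 Y8.7
G1 X6.5 Y8.7
G1 X5.6 Y8.0
G1 X5.2 Y7.0
G1 X5.6 Y6.0
G1 X6.5 Y5.3
G1 X7.5 Y5.3
G1 X8.4 Y6.0
G1 X8.8 Y7.0
; layer 7
G0 Z24.5
G0 X7.9 Y7.0
G1 X7.7 Y7.5
G1 X7.3 Y7.8
G1 X6.7 Y7.8
G1 X6.3 Y7.5
G1 X6.1 Y7.0
G1 X6.3 Y6.5
G1 X6.7 Y6.2
G1 X7.3 Y6.2
G1 X7.7 Y6.5
G1 X7.9 Y7.0
M2 ; end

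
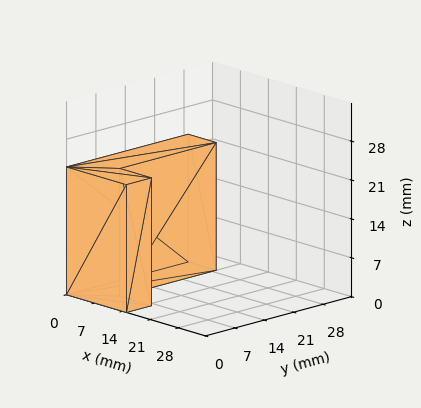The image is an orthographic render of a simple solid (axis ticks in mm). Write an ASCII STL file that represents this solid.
Reading the render: the shape is an L-shaped prism: outer 15 × 29 mm, arm thicknesses ≈ 6 mm (horizontal) and 7 mm (vertical), extruded 23 mm in z (dimensions read to the nearest mm from the axis ticks). For the STL, each face is triangulated and given an outward normal.

solid part
  facet normal 0.0000 0.0000 -1.0000
    outer loop
      vertex 15.00 6.00 0.00
      vertex 15.00 0.00 0.00
      vertex 0.00 0.00 0.00
    endloop
  endfacet
  facet normal 0.0000 0.0000 -1.0000
    outer loop
      vertex 7.00 6.00 0.00
      vertex 15.00 6.00 0.00
      vertex 0.00 0.00 0.00
    endloop
  endfacet
  facet normal 0.0000 0.0000 -1.0000
    outer loop
      vertex 7.00 29.00 0.00
      vertex 7.00 6.00 0.00
      vertex 0.00 0.00 0.00
    endloop
  endfacet
  facet normal 0.0000 0.0000 -1.0000
    outer loop
      vertex 0.00 29.00 0.00
      vertex 7.00 29.00 0.00
      vertex 0.00 0.00 0.00
    endloop
  endfacet
  facet normal 0.0000 0.0000 1.0000
    outer loop
      vertex 0.00 0.00 23.00
      vertex 15.00 0.00 23.00
      vertex 15.00 6.00 23.00
    endloop
  endfacet
  facet normal 0.0000 0.0000 1.0000
    outer loop
      vertex 0.00 0.00 23.00
      vertex 15.00 6.00 23.00
      vertex 7.00 6.00 23.00
    endloop
  endfacet
  facet normal 0.0000 0.0000 1.0000
    outer loop
      vertex 0.00 0.00 23.00
      vertex 7.00 6.00 23.00
      vertex 7.00 29.00 23.00
    endloop
  endfacet
  facet normal 0.0000 0.0000 1.0000
    outer loop
      vertex 0.00 0.00 23.00
      vertex 7.00 29.00 23.00
      vertex 0.00 29.00 23.00
    endloop
  endfacet
  facet normal 0.0000 -1.0000 0.0000
    outer loop
      vertex 0.00 0.00 0.00
      vertex 15.00 0.00 0.00
      vertex 15.00 0.00 23.00
    endloop
  endfacet
  facet normal 0.0000 -1.0000 0.0000
    outer loop
      vertex 0.00 0.00 0.00
      vertex 15.00 0.00 23.00
      vertex 0.00 0.00 23.00
    endloop
  endfacet
  facet normal 1.0000 0.0000 0.0000
    outer loop
      vertex 15.00 0.00 0.00
      vertex 15.00 6.00 0.00
      vertex 15.00 6.00 23.00
    endloop
  endfacet
  facet normal 1.0000 0.0000 0.0000
    outer loop
      vertex 15.00 0.00 0.00
      vertex 15.00 6.00 23.00
      vertex 15.00 0.00 23.00
    endloop
  endfacet
  facet normal 0.0000 1.0000 0.0000
    outer loop
      vertex 15.00 6.00 0.00
      vertex 7.00 6.00 0.00
      vertex 7.00 6.00 23.00
    endloop
  endfacet
  facet normal 0.0000 1.0000 0.0000
    outer loop
      vertex 15.00 6.00 0.00
      vertex 7.00 6.00 23.00
      vertex 15.00 6.00 23.00
    endloop
  endfacet
  facet normal 1.0000 0.0000 0.0000
    outer loop
      vertex 7.00 6.00 0.00
      vertex 7.00 29.00 0.00
      vertex 7.00 29.00 23.00
    endloop
  endfacet
  facet normal 1.0000 0.0000 0.0000
    outer loop
      vertex 7.00 6.00 0.00
      vertex 7.00 29.00 23.00
      vertex 7.00 6.00 23.00
    endloop
  endfacet
  facet normal 0.0000 1.0000 0.0000
    outer loop
      vertex 7.00 29.00 0.00
      vertex 0.00 29.00 0.00
      vertex 0.00 29.00 23.00
    endloop
  endfacet
  facet normal 0.0000 1.0000 0.0000
    outer loop
      vertex 7.00 29.00 0.00
      vertex 0.00 29.00 23.00
      vertex 7.00 29.00 23.00
    endloop
  endfacet
  facet normal -1.0000 0.0000 0.0000
    outer loop
      vertex 0.00 29.00 0.00
      vertex 0.00 0.00 0.00
      vertex 0.00 0.00 23.00
    endloop
  endfacet
  facet normal -1.0000 0.0000 0.0000
    outer loop
      vertex 0.00 29.00 0.00
      vertex 0.00 0.00 23.00
      vertex 0.00 29.00 23.00
    endloop
  endfacet
endsolid part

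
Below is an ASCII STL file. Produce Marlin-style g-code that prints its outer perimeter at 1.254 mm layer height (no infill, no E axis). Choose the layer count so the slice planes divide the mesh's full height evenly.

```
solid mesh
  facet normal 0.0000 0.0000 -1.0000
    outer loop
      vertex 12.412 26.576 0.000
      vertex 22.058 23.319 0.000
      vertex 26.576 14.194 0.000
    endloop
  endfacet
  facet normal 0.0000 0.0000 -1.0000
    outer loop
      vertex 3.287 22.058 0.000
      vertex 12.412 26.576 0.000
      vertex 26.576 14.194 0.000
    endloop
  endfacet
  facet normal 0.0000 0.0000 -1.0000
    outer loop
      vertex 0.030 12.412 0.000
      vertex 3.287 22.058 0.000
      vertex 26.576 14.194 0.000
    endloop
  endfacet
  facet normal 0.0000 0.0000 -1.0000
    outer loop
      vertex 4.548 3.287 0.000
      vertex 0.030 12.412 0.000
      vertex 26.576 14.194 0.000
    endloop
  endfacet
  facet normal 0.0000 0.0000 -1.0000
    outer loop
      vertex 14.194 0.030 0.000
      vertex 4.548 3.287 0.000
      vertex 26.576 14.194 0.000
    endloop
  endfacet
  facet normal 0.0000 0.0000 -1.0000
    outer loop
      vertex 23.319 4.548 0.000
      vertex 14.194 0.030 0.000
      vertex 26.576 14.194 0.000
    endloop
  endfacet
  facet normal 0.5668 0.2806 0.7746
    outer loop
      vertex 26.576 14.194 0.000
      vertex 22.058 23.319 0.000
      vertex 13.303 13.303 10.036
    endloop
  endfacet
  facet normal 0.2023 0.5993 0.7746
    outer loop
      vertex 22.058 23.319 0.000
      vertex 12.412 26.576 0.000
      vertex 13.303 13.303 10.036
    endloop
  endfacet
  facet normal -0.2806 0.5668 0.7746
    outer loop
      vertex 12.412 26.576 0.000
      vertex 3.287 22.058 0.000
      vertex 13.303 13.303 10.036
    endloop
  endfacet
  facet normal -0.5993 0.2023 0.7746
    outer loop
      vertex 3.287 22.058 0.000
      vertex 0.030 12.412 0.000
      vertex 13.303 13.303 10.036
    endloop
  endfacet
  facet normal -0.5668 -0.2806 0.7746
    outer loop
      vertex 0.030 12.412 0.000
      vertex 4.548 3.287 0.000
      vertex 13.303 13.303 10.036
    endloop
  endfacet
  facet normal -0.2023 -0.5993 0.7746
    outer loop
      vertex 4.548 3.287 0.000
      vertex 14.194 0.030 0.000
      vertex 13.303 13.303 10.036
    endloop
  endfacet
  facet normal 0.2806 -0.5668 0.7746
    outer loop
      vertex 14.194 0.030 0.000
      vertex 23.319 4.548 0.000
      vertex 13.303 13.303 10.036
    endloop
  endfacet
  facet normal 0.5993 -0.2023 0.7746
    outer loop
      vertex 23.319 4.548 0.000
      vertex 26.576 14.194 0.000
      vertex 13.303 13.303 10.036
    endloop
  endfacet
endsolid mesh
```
; perimeter-only toolpath
G21 ; units = mm
G90 ; absolute positioning
G28 ; home
; layer 1
G0 Z1.254
G0 X24.917 Y14.083
G1 X20.964 Y22.067
G1 X12.523 Y24.917
G1 X4.539 Y20.964
G1 X1.689 Y12.523
G1 X5.642 Y4.539
G1 X14.083 Y1.689
G1 X22.067 Y5.642
G1 X24.917 Y14.083
; layer 2
G0 Z2.509
G0 X23.258 Y13.971
G1 X19.869 Y20.815
G1 X12.635 Y23.258
G1 X5.791 Y19.869
G1 X3.348 Y12.635
G1 X6.737 Y5.791
G1 X13.971 Y3.348
G1 X20.815 Y6.737
G1 X23.258 Y13.971
; layer 3
G0 Z3.763
G0 X21.599 Y13.860
G1 X18.775 Y19.563
G1 X12.746 Y21.599
G1 X7.043 Y18.775
G1 X5.007 Y12.746
G1 X7.831 Y7.043
G1 X13.860 Y5.007
G1 X19.563 Y7.831
G1 X21.599 Y13.860
; layer 4
G0 Z5.018
G0 X19.940 Y13.748
G1 X17.681 Y18.311
G1 X12.858 Y19.940
G1 X8.295 Y17.681
G1 X6.667 Y12.858
G1 X8.925 Y8.295
G1 X13.748 Y6.667
G1 X18.311 Y8.925
G1 X19.940 Y13.748
; layer 5
G0 Z6.272
G0 X18.280 Y13.637
G1 X16.586 Y17.059
G1 X12.969 Y18.280
G1 X9.547 Y16.586
G1 X8.326 Y12.969
G1 X10.020 Y9.547
G1 X13.637 Y8.326
G1 X17.059 Y10.020
G1 X18.280 Y13.637
; layer 6
G0 Z7.527
G0 X16.621 Y13.526
G1 X15.492 Y15.807
G1 X13.080 Y16.621
G1 X10.799 Y15.492
G1 X9.985 Y13.080
G1 X11.114 Y10.799
G1 X13.526 Y9.985
G1 X15.807 Y11.114
G1 X16.621 Y13.526
; layer 7
G0 Z8.781
G0 X14.962 Y13.414
G1 X14.397 Y14.555
G1 X13.192 Y14.962
G1 X12.051 Y14.397
G1 X11.644 Y13.192
G1 X12.209 Y12.051
G1 X13.414 Y11.644
G1 X14.555 Y12.209
G1 X14.962 Y13.414
M2 ; end

The solid is a regular 8-sided pyramid, base circumscribed radius ≈ 13.3 mm, apex at z ≈ 10 mm. Slicing at Δz = 1.254 mm — 8 equal slices spanning the solid's height, so layer i sits at z = i·h/8 — gives 7 non-empty perimeters. Each is a 8-segment closed polygon; G0 lifts to the layer z and rapids to the start vertex, then G1 traces the edges. The cross-section shrinks linearly with z (the slice at the apex is degenerate and omitted).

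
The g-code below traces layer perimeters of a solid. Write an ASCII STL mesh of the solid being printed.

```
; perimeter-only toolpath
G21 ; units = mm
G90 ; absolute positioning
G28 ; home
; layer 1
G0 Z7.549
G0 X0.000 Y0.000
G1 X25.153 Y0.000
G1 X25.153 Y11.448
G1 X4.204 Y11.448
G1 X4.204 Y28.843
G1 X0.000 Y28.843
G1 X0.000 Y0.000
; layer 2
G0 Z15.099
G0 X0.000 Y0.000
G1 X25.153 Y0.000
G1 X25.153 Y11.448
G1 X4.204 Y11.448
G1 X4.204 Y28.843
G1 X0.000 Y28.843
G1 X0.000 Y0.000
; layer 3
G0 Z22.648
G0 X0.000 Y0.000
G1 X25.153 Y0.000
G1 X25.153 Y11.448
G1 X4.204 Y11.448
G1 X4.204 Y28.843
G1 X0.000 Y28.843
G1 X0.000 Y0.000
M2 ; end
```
solid part
  facet normal 0.0000 0.0000 -1.0000
    outer loop
      vertex 25.153 11.448 0.000
      vertex 25.153 0.000 0.000
      vertex 0.000 0.000 0.000
    endloop
  endfacet
  facet normal 0.0000 0.0000 -1.0000
    outer loop
      vertex 4.204 11.448 0.000
      vertex 25.153 11.448 0.000
      vertex 0.000 0.000 0.000
    endloop
  endfacet
  facet normal 0.0000 0.0000 -1.0000
    outer loop
      vertex 4.204 28.843 0.000
      vertex 4.204 11.448 0.000
      vertex 0.000 0.000 0.000
    endloop
  endfacet
  facet normal 0.0000 0.0000 -1.0000
    outer loop
      vertex 0.000 28.843 0.000
      vertex 4.204 28.843 0.000
      vertex 0.000 0.000 0.000
    endloop
  endfacet
  facet normal 0.0000 0.0000 1.0000
    outer loop
      vertex 0.000 0.000 22.648
      vertex 25.153 0.000 22.648
      vertex 25.153 11.448 22.648
    endloop
  endfacet
  facet normal 0.0000 0.0000 1.0000
    outer loop
      vertex 0.000 0.000 22.648
      vertex 25.153 11.448 22.648
      vertex 4.204 11.448 22.648
    endloop
  endfacet
  facet normal 0.0000 0.0000 1.0000
    outer loop
      vertex 0.000 0.000 22.648
      vertex 4.204 11.448 22.648
      vertex 4.204 28.843 22.648
    endloop
  endfacet
  facet normal 0.0000 0.0000 1.0000
    outer loop
      vertex 0.000 0.000 22.648
      vertex 4.204 28.843 22.648
      vertex 0.000 28.843 22.648
    endloop
  endfacet
  facet normal 0.0000 -1.0000 0.0000
    outer loop
      vertex 0.000 0.000 0.000
      vertex 25.153 0.000 0.000
      vertex 25.153 0.000 22.648
    endloop
  endfacet
  facet normal 0.0000 -1.0000 0.0000
    outer loop
      vertex 0.000 0.000 0.000
      vertex 25.153 0.000 22.648
      vertex 0.000 0.000 22.648
    endloop
  endfacet
  facet normal 1.0000 0.0000 0.0000
    outer loop
      vertex 25.153 0.000 0.000
      vertex 25.153 11.448 0.000
      vertex 25.153 11.448 22.648
    endloop
  endfacet
  facet normal 1.0000 0.0000 0.0000
    outer loop
      vertex 25.153 0.000 0.000
      vertex 25.153 11.448 22.648
      vertex 25.153 0.000 22.648
    endloop
  endfacet
  facet normal 0.0000 1.0000 0.0000
    outer loop
      vertex 25.153 11.448 0.000
      vertex 4.204 11.448 0.000
      vertex 4.204 11.448 22.648
    endloop
  endfacet
  facet normal 0.0000 1.0000 0.0000
    outer loop
      vertex 25.153 11.448 0.000
      vertex 4.204 11.448 22.648
      vertex 25.153 11.448 22.648
    endloop
  endfacet
  facet normal 1.0000 0.0000 0.0000
    outer loop
      vertex 4.204 11.448 0.000
      vertex 4.204 28.843 0.000
      vertex 4.204 28.843 22.648
    endloop
  endfacet
  facet normal 1.0000 0.0000 0.0000
    outer loop
      vertex 4.204 11.448 0.000
      vertex 4.204 28.843 22.648
      vertex 4.204 11.448 22.648
    endloop
  endfacet
  facet normal 0.0000 1.0000 0.0000
    outer loop
      vertex 4.204 28.843 0.000
      vertex 0.000 28.843 0.000
      vertex 0.000 28.843 22.648
    endloop
  endfacet
  facet normal 0.0000 1.0000 0.0000
    outer loop
      vertex 4.204 28.843 0.000
      vertex 0.000 28.843 22.648
      vertex 4.204 28.843 22.648
    endloop
  endfacet
  facet normal -1.0000 0.0000 0.0000
    outer loop
      vertex 0.000 28.843 0.000
      vertex 0.000 0.000 0.000
      vertex 0.000 0.000 22.648
    endloop
  endfacet
  facet normal -1.0000 0.0000 0.0000
    outer loop
      vertex 0.000 28.843 0.000
      vertex 0.000 0.000 22.648
      vertex 0.000 28.843 22.648
    endloop
  endfacet
endsolid part

The G0 Z moves step by Δz≈7.549 mm. Every layer's G1 loop is the same polygon, so the solid is a straight extrusion of it from z=0 to z≈22.6. Closing with flat bottom and top caps and triangulating gives 20 facets — an L-shaped prism: outer 25.2 × 28.8 mm, arm thicknesses ≈ 11.4 mm (horizontal) and 4.2 mm (vertical), extruded 22.6 mm in z.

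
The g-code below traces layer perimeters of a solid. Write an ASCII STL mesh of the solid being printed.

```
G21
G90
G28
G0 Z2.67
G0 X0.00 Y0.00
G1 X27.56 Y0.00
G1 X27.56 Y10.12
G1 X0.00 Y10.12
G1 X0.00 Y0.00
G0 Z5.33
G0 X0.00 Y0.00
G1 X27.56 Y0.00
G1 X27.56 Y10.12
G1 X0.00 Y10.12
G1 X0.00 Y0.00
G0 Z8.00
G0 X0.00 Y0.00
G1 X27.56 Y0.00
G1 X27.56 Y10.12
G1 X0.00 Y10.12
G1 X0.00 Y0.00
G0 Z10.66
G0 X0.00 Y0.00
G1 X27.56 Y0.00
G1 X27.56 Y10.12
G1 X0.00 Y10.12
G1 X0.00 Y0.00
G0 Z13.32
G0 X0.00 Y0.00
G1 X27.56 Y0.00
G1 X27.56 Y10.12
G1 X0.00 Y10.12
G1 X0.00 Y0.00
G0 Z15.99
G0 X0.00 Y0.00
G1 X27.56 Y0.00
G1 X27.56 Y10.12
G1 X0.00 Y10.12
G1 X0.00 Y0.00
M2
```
solid part
  facet normal 0.0000 0.0000 -1.0000
    outer loop
      vertex 27.56 10.12 0.00
      vertex 27.56 0.00 0.00
      vertex 0.00 0.00 0.00
    endloop
  endfacet
  facet normal 0.0000 0.0000 -1.0000
    outer loop
      vertex 0.00 10.12 0.00
      vertex 27.56 10.12 0.00
      vertex 0.00 0.00 0.00
    endloop
  endfacet
  facet normal 0.0000 0.0000 1.0000
    outer loop
      vertex 0.00 0.00 15.99
      vertex 27.56 0.00 15.99
      vertex 27.56 10.12 15.99
    endloop
  endfacet
  facet normal 0.0000 0.0000 1.0000
    outer loop
      vertex 0.00 0.00 15.99
      vertex 27.56 10.12 15.99
      vertex 0.00 10.12 15.99
    endloop
  endfacet
  facet normal 0.0000 -1.0000 0.0000
    outer loop
      vertex 0.00 0.00 0.00
      vertex 27.56 0.00 0.00
      vertex 27.56 0.00 15.99
    endloop
  endfacet
  facet normal 0.0000 -1.0000 0.0000
    outer loop
      vertex 0.00 0.00 0.00
      vertex 27.56 0.00 15.99
      vertex 0.00 0.00 15.99
    endloop
  endfacet
  facet normal 0.0000 1.0000 0.0000
    outer loop
      vertex 27.56 10.12 15.99
      vertex 27.56 10.12 0.00
      vertex 0.00 10.12 0.00
    endloop
  endfacet
  facet normal 0.0000 1.0000 0.0000
    outer loop
      vertex 0.00 10.12 15.99
      vertex 27.56 10.12 15.99
      vertex 0.00 10.12 0.00
    endloop
  endfacet
  facet normal -1.0000 0.0000 0.0000
    outer loop
      vertex 0.00 10.12 15.99
      vertex 0.00 10.12 0.00
      vertex 0.00 0.00 0.00
    endloop
  endfacet
  facet normal -1.0000 0.0000 0.0000
    outer loop
      vertex 0.00 0.00 15.99
      vertex 0.00 10.12 15.99
      vertex 0.00 0.00 0.00
    endloop
  endfacet
  facet normal 1.0000 0.0000 0.0000
    outer loop
      vertex 27.56 0.00 0.00
      vertex 27.56 10.12 0.00
      vertex 27.56 10.12 15.99
    endloop
  endfacet
  facet normal 1.0000 0.0000 0.0000
    outer loop
      vertex 27.56 0.00 0.00
      vertex 27.56 10.12 15.99
      vertex 27.56 0.00 15.99
    endloop
  endfacet
endsolid part

The G0 Z moves step by Δz≈2.67 mm. Every layer's G1 loop is the same polygon, so the solid is a straight extrusion of it from z=0 to z≈16. Closing with flat bottom and top caps and triangulating gives 12 facets — a rectangular box, roughly 27.6 × 10.1 mm footprint and 16 mm tall.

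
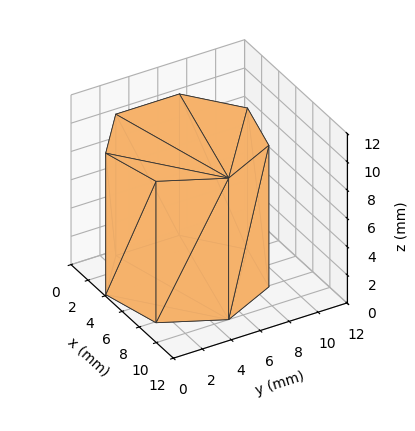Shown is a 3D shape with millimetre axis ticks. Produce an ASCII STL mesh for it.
Reading the render: the shape is a regular 7-sided prism (a cylinder approximated with 7 flat sides), circumscribed radius ≈ 5 mm, height ≈ 10 mm (dimensions read to the nearest mm from the axis ticks). For the STL, each face is triangulated and given an outward normal.

solid part
  facet normal 0.0000 0.0000 -1.0000
    outer loop
      vertex 3.9 9.9 0.0
      vertex 8.1 8.9 0.0
      vertex 10.0 5.0 0.0
    endloop
  endfacet
  facet normal 0.0000 0.0000 -1.0000
    outer loop
      vertex 0.5 7.2 0.0
      vertex 3.9 9.9 0.0
      vertex 10.0 5.0 0.0
    endloop
  endfacet
  facet normal 0.0000 0.0000 -1.0000
    outer loop
      vertex 0.5 2.8 0.0
      vertex 0.5 7.2 0.0
      vertex 10.0 5.0 0.0
    endloop
  endfacet
  facet normal 0.0000 0.0000 -1.0000
    outer loop
      vertex 3.9 0.1 0.0
      vertex 0.5 2.8 0.0
      vertex 10.0 5.0 0.0
    endloop
  endfacet
  facet normal 0.0000 0.0000 -1.0000
    outer loop
      vertex 8.1 1.1 0.0
      vertex 3.9 0.1 0.0
      vertex 10.0 5.0 0.0
    endloop
  endfacet
  facet normal 0.0000 0.0000 1.0000
    outer loop
      vertex 10.0 5.0 10.0
      vertex 8.1 8.9 10.0
      vertex 3.9 9.9 10.0
    endloop
  endfacet
  facet normal 0.0000 0.0000 1.0000
    outer loop
      vertex 10.0 5.0 10.0
      vertex 3.9 9.9 10.0
      vertex 0.5 7.2 10.0
    endloop
  endfacet
  facet normal 0.0000 0.0000 1.0000
    outer loop
      vertex 10.0 5.0 10.0
      vertex 0.5 7.2 10.0
      vertex 0.5 2.8 10.0
    endloop
  endfacet
  facet normal 0.0000 0.0000 1.0000
    outer loop
      vertex 10.0 5.0 10.0
      vertex 0.5 2.8 10.0
      vertex 3.9 0.1 10.0
    endloop
  endfacet
  facet normal 0.0000 0.0000 1.0000
    outer loop
      vertex 10.0 5.0 10.0
      vertex 3.9 0.1 10.0
      vertex 8.1 1.1 10.0
    endloop
  endfacet
  facet normal 0.8990 0.4380 0.0000
    outer loop
      vertex 10.0 5.0 0.0
      vertex 8.1 8.9 0.0
      vertex 8.1 8.9 10.0
    endloop
  endfacet
  facet normal 0.8990 0.4380 0.0000
    outer loop
      vertex 10.0 5.0 0.0
      vertex 8.1 8.9 10.0
      vertex 10.0 5.0 10.0
    endloop
  endfacet
  facet normal 0.2316 0.9728 0.0000
    outer loop
      vertex 8.1 8.9 0.0
      vertex 3.9 9.9 0.0
      vertex 3.9 9.9 10.0
    endloop
  endfacet
  facet normal 0.2316 0.9728 0.0000
    outer loop
      vertex 8.1 8.9 0.0
      vertex 3.9 9.9 10.0
      vertex 8.1 8.9 10.0
    endloop
  endfacet
  facet normal -0.6219 0.7831 0.0000
    outer loop
      vertex 3.9 9.9 0.0
      vertex 0.5 7.2 0.0
      vertex 0.5 7.2 10.0
    endloop
  endfacet
  facet normal -0.6219 0.7831 0.0000
    outer loop
      vertex 3.9 9.9 0.0
      vertex 0.5 7.2 10.0
      vertex 3.9 9.9 10.0
    endloop
  endfacet
  facet normal -1.0000 0.0000 0.0000
    outer loop
      vertex 0.5 7.2 0.0
      vertex 0.5 2.8 0.0
      vertex 0.5 2.8 10.0
    endloop
  endfacet
  facet normal -1.0000 0.0000 0.0000
    outer loop
      vertex 0.5 7.2 0.0
      vertex 0.5 2.8 10.0
      vertex 0.5 7.2 10.0
    endloop
  endfacet
  facet normal -0.6219 -0.7831 0.0000
    outer loop
      vertex 0.5 2.8 0.0
      vertex 3.9 0.1 0.0
      vertex 3.9 0.1 10.0
    endloop
  endfacet
  facet normal -0.6219 -0.7831 0.0000
    outer loop
      vertex 0.5 2.8 0.0
      vertex 3.9 0.1 10.0
      vertex 0.5 2.8 10.0
    endloop
  endfacet
  facet normal 0.2316 -0.9728 0.0000
    outer loop
      vertex 3.9 0.1 0.0
      vertex 8.1 1.1 0.0
      vertex 8.1 1.1 10.0
    endloop
  endfacet
  facet normal 0.2316 -0.9728 0.0000
    outer loop
      vertex 3.9 0.1 0.0
      vertex 8.1 1.1 10.0
      vertex 3.9 0.1 10.0
    endloop
  endfacet
  facet normal 0.8990 -0.4380 0.0000
    outer loop
      vertex 8.1 1.1 0.0
      vertex 10.0 5.0 0.0
      vertex 10.0 5.0 10.0
    endloop
  endfacet
  facet normal 0.8990 -0.4380 0.0000
    outer loop
      vertex 8.1 1.1 0.0
      vertex 10.0 5.0 10.0
      vertex 8.1 1.1 10.0
    endloop
  endfacet
endsolid part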